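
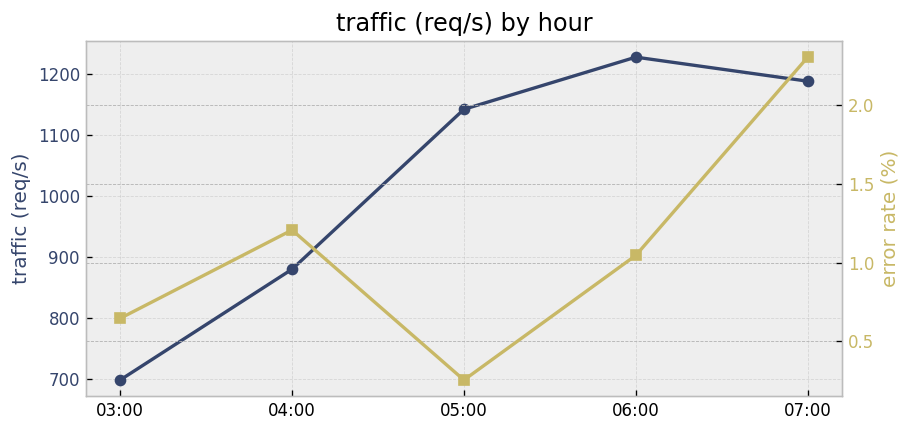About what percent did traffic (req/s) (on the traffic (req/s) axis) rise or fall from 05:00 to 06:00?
05:00 ≈ 1150, 06:00 ≈ 1250; (1250 − 1150) / 1150 ≈ +8.7%.

≈ +8.7%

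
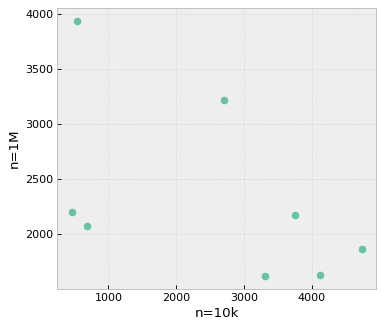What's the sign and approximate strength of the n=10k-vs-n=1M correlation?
negative, moderate

Points are negatively correlated; moderate (|r| ≈ 0.5).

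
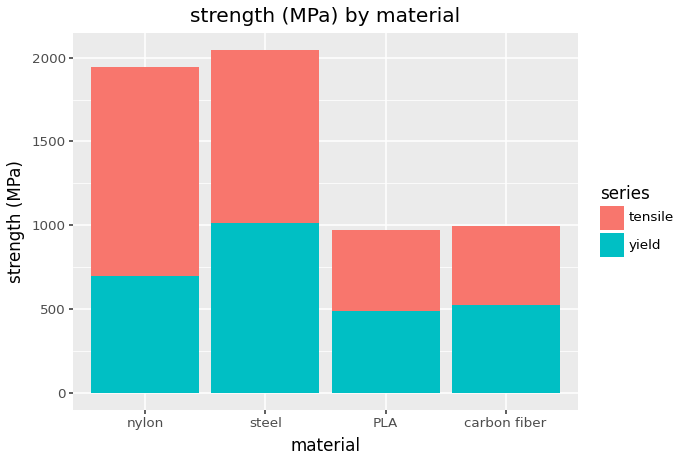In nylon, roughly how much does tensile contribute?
≈ 1400

tensile top ≈ 2000, bottom ≈ 600; segment ≈ 1400.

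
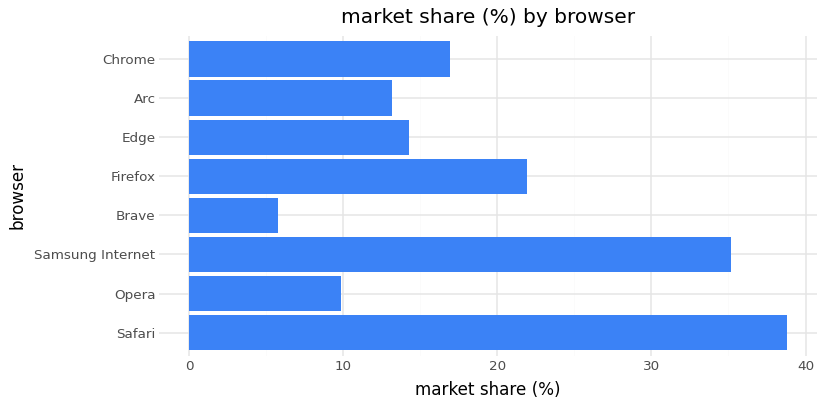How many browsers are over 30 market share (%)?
2

Above 30: Safari, Samsung Internet.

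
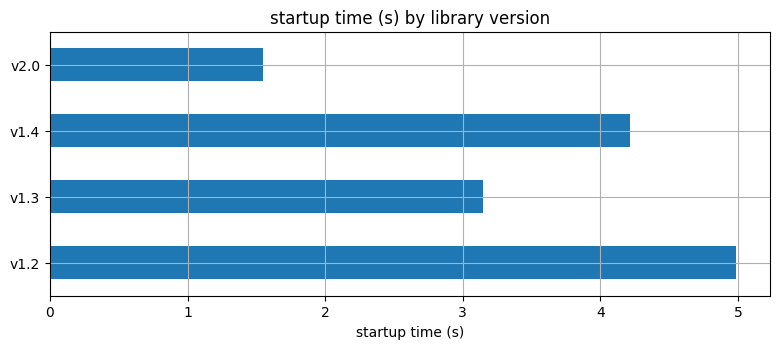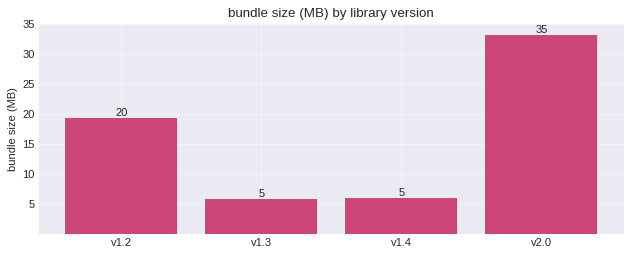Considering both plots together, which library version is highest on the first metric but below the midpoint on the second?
v1.4

Chart 2 median bundle size (MB) ≈ 15; below-median library versions: v1.3, v1.4. Among those, v1.4 has the highest startup time (s) (≈ 4).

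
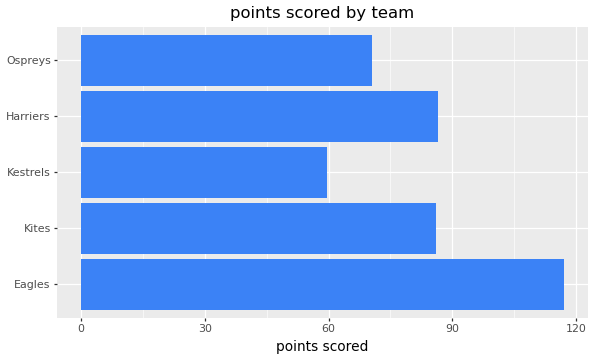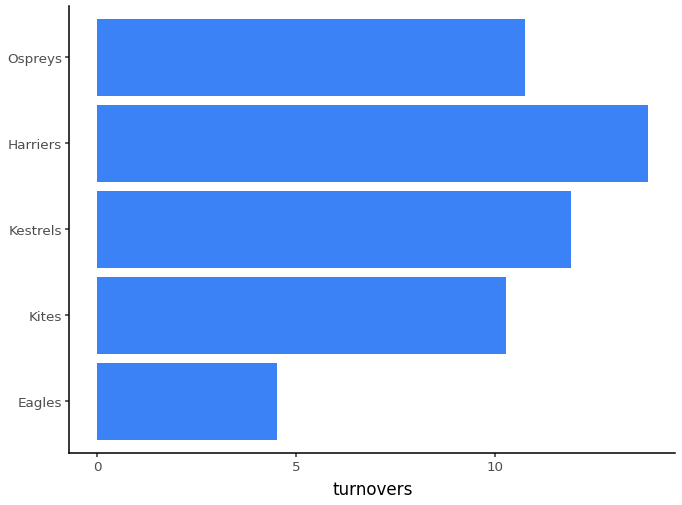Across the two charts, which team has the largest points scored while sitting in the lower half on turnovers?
Eagles

Chart 2 median turnovers ≈ 10; below-median teams: Eagles, Kites. Among those, Eagles has the highest points scored (≈ 120).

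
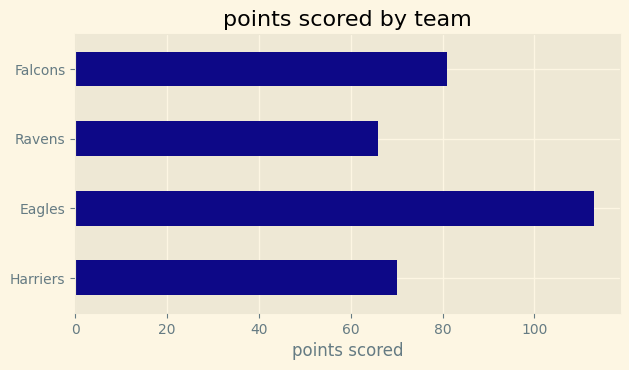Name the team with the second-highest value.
Falcons

Top 3: Eagles ≈ 110, Falcons ≈ 80, Harriers ≈ 70.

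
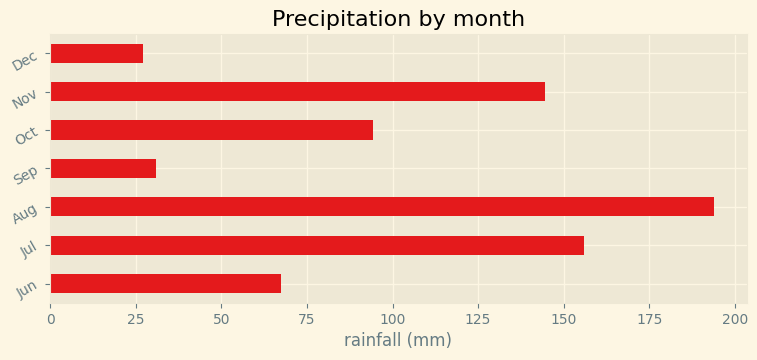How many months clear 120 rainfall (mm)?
Above 120: Jul, Aug, Nov.

3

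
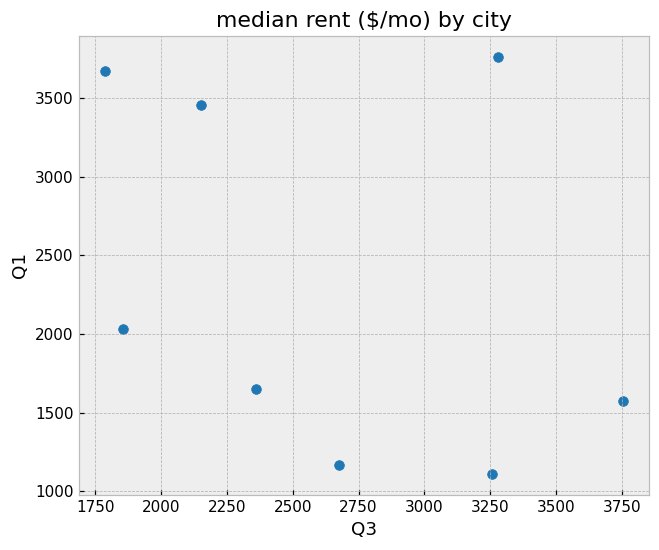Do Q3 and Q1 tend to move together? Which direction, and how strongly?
negative, weak

Points are negatively correlated; weak (|r| ≈ 0.3).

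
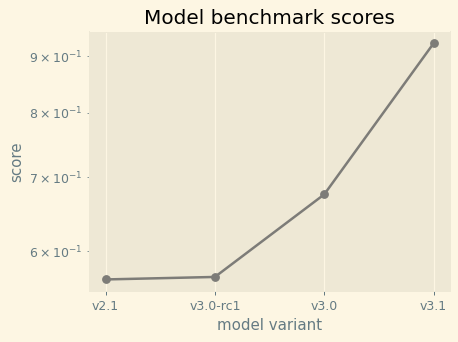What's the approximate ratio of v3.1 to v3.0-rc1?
v3.1 ≈ 0.90, v3.0-rc1 ≈ 0.55; 0.90/0.55 ≈ 1.64.

≈ 1.64×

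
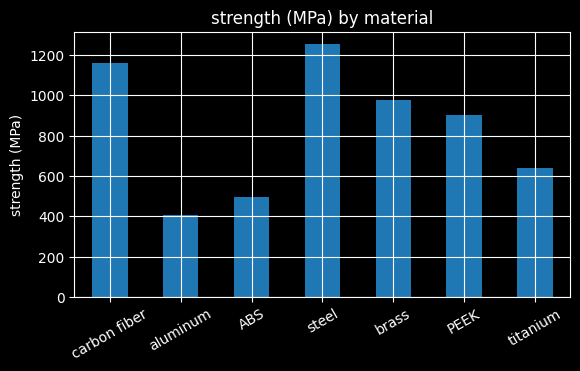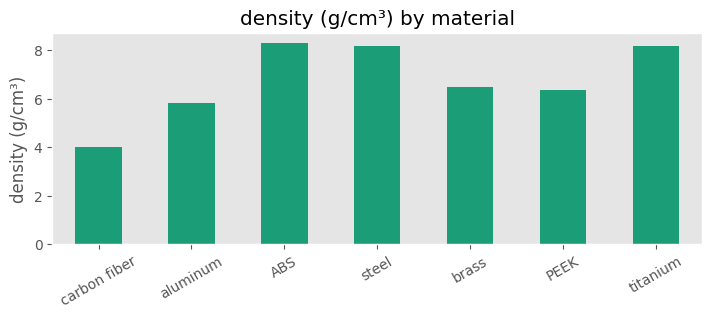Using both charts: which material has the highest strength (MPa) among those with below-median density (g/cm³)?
carbon fiber

Chart 2 median density (g/cm³) ≈ 6; below-median materials: carbon fiber, aluminum, PEEK. Among those, carbon fiber has the highest strength (MPa) (≈ 1200).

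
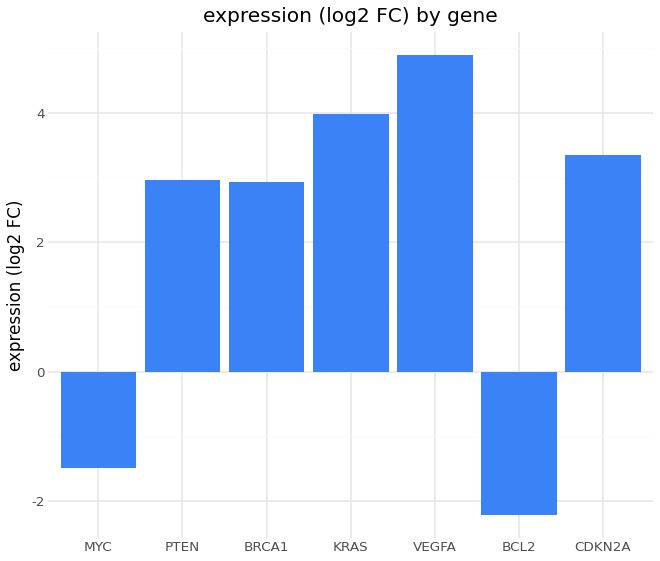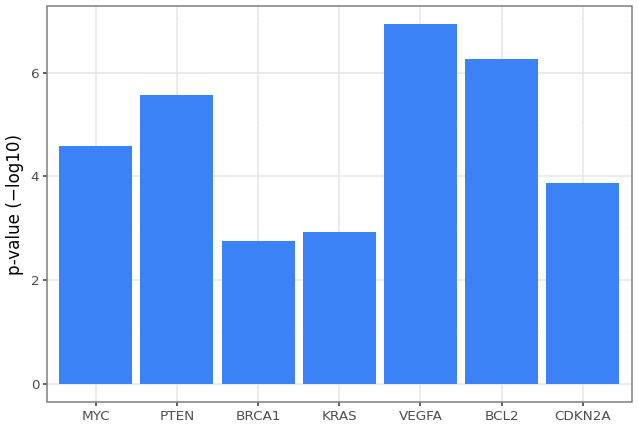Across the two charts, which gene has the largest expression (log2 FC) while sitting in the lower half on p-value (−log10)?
KRAS

Chart 2 median p-value (−log10) ≈ 5; below-median genes: BRCA1, KRAS, CDKN2A. Among those, KRAS has the highest expression (log2 FC) (≈ 4).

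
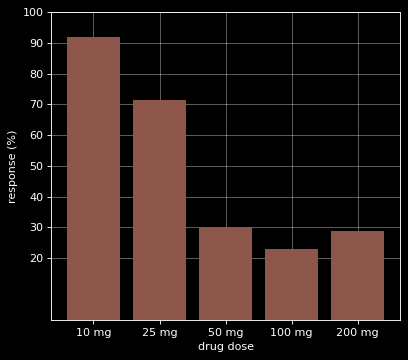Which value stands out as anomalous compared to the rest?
10 mg ≈ 90; the rest sit between ≈ 20 and ≈ 70.

10 mg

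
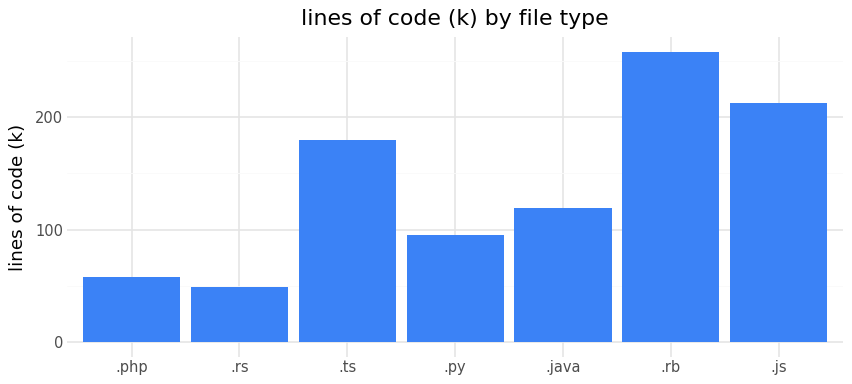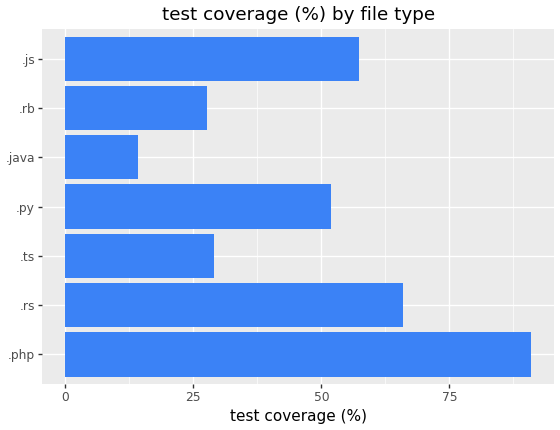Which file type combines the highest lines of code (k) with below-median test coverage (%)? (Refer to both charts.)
Chart 2 median test coverage (%) ≈ 50; below-median file types: .ts, .java, .rb. Among those, .rb has the highest lines of code (k) (≈ 250).

.rb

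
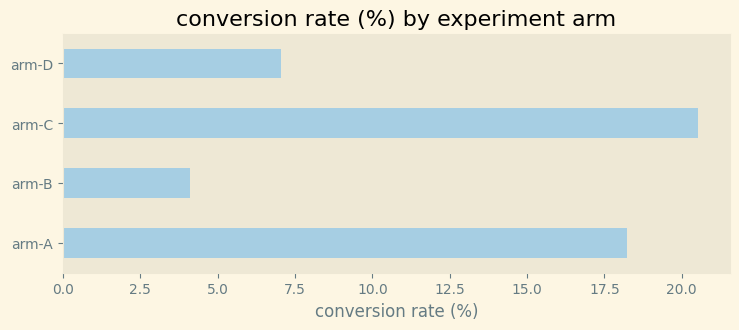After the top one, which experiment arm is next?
arm-A

Top 3: arm-C ≈ 20, arm-A ≈ 18, arm-D ≈ 8.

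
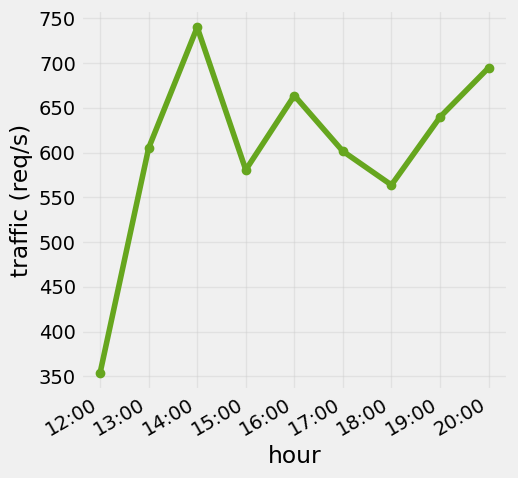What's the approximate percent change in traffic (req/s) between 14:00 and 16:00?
14:00 ≈ 750, 16:00 ≈ 650; (650 − 750) / 750 ≈ -13.3%.

≈ -13.3%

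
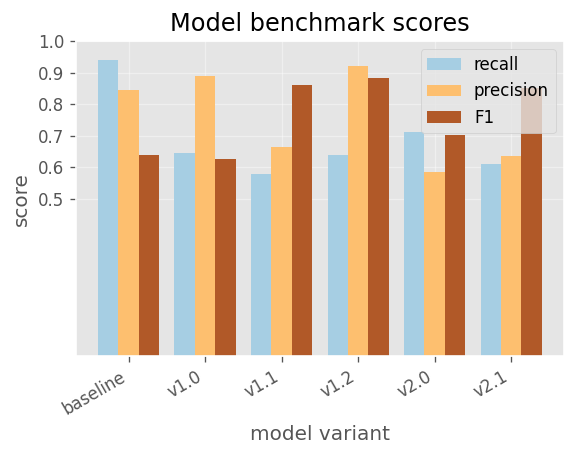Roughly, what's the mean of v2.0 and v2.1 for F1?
(0.7 + 0.9) / 2 ≈ 0.8.

≈ 0.8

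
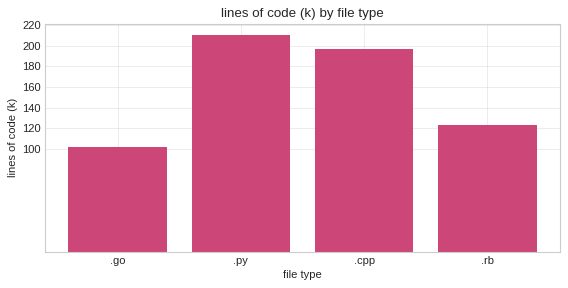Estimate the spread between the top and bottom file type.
≈ 120

Max .py ≈ 220, min .go ≈ 100; range ≈ 120.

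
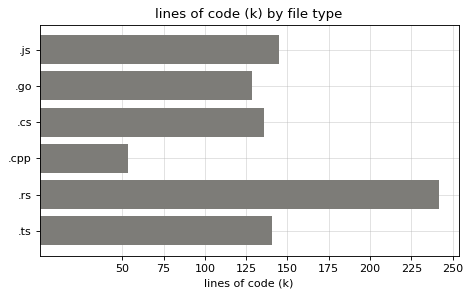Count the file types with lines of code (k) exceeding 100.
5

Above 100: .js, .go, .cs, .rs, .ts.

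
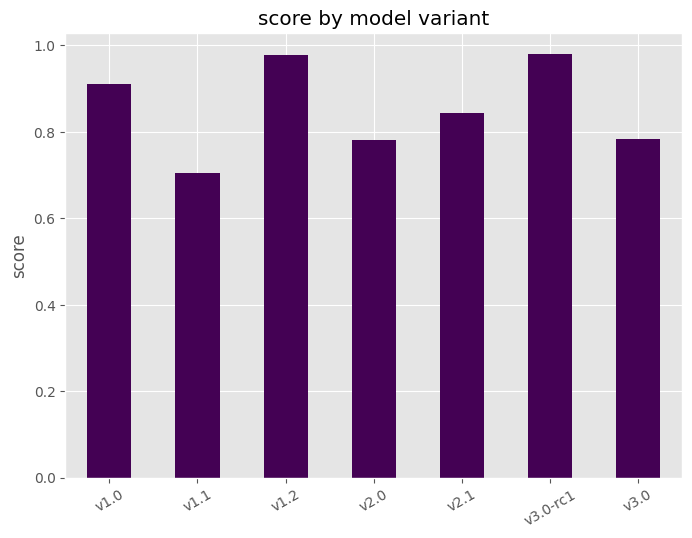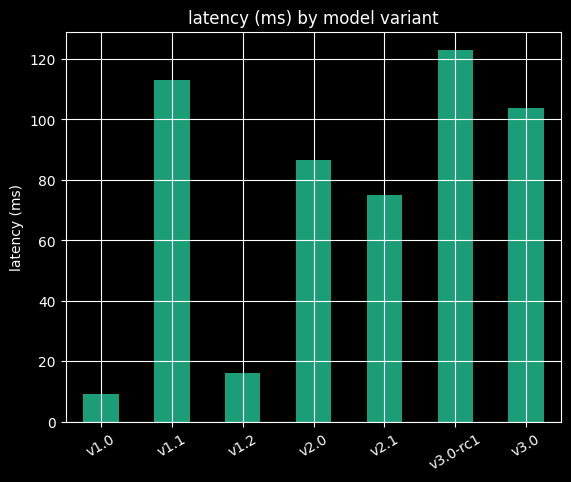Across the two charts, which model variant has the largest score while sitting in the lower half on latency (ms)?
Chart 2 median latency (ms) ≈ 80; below-median model variants: v1.0, v1.2, v2.1. Among those, v1.2 has the highest score (≈ 1).

v1.2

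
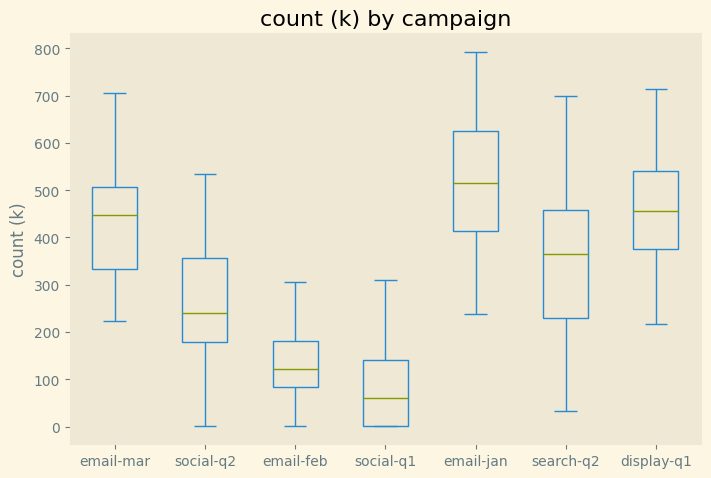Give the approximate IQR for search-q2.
Q3 ≈ 450, Q1 ≈ 250; IQR ≈ 200.

≈ 200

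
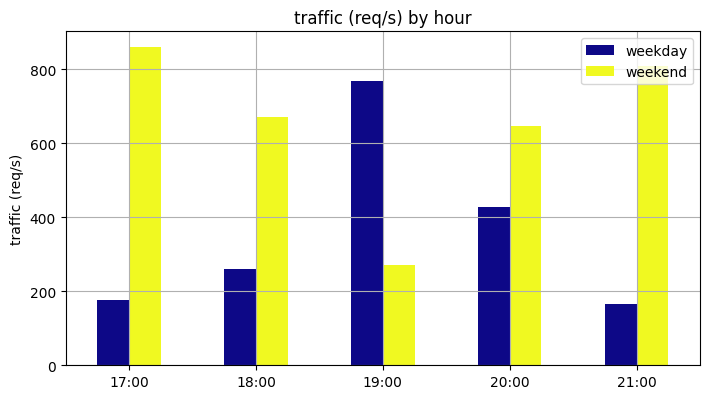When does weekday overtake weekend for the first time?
19:00

18:00: weekday ≈ 300 vs weekend ≈ 700 (not yet); 19:00: weekday ≈ 800 vs weekend ≈ 300 (first crossover).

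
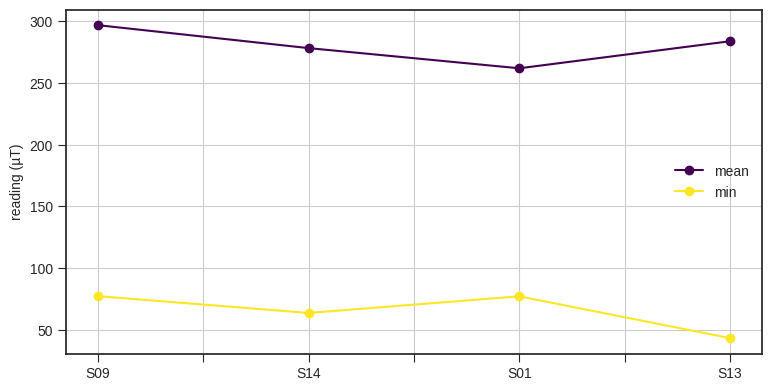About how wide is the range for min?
≈ 25

Max S09 ≈ 75, min S13 ≈ 50; range ≈ 25.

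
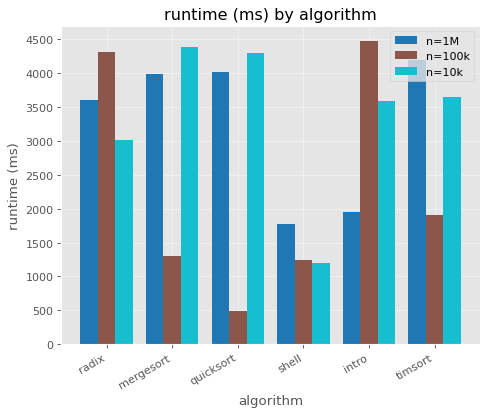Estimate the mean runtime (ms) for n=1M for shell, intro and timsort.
(2000 + 2000 + 4000) / 3 ≈ 2667.

≈ 2667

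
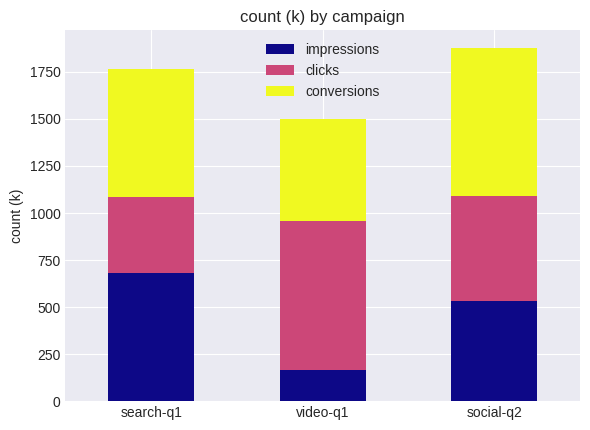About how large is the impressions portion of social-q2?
impressions top ≈ 600, bottom ≈ 0; segment ≈ 600.

≈ 600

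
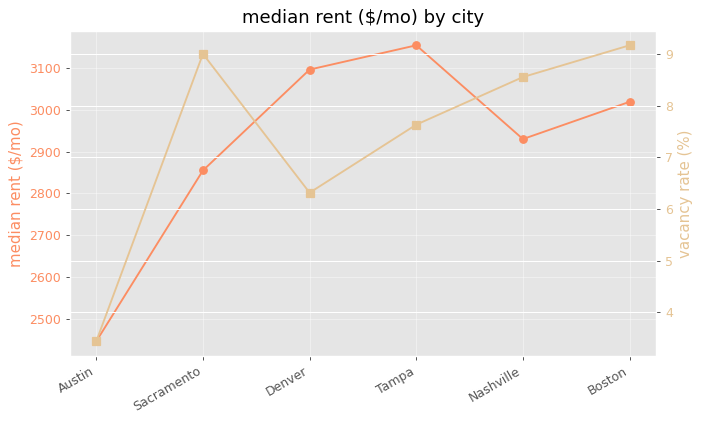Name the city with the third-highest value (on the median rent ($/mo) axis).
Boston

Top 4 (on the median rent ($/mo) axis): Tampa ≈ 3200, Denver ≈ 3100, Boston ≈ 3000, Nashville ≈ 2900.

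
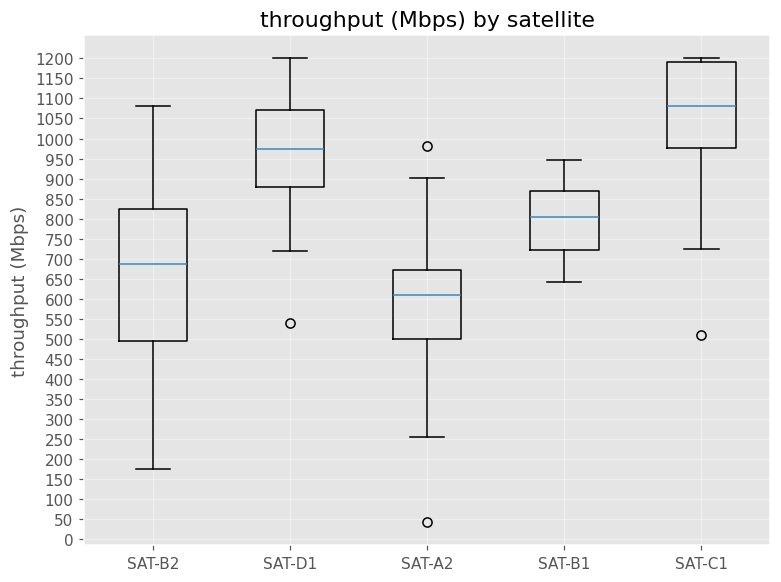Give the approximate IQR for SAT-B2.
≈ 300

Q3 ≈ 800, Q1 ≈ 500; IQR ≈ 300.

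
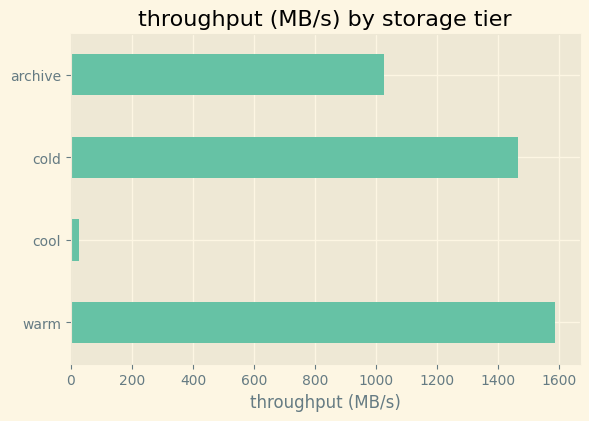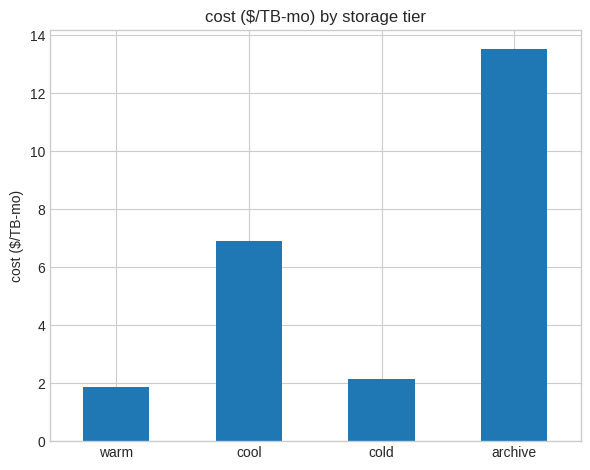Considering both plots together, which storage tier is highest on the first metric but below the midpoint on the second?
Chart 2 median cost ($/TB-mo) ≈ 4; below-median storage tiers: warm, cold. Among those, warm has the highest throughput (MB/s) (≈ 1600).

warm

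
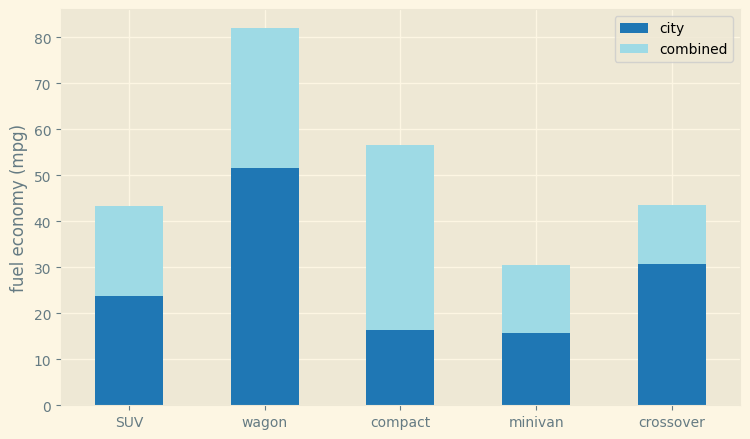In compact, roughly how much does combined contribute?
combined top ≈ 60, bottom ≈ 20; segment ≈ 40.

≈ 40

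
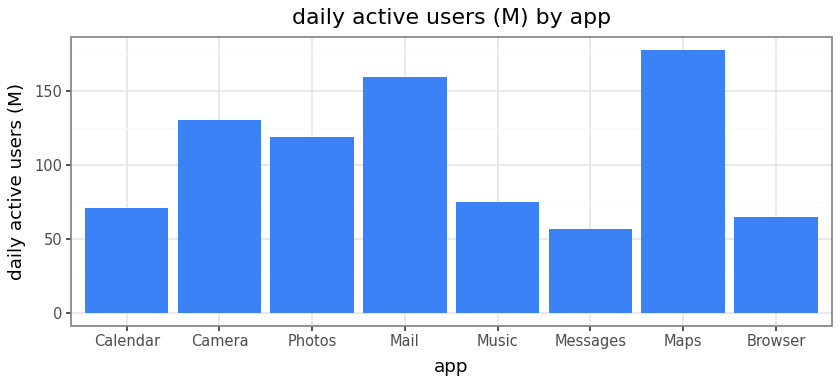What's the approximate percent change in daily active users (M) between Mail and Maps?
≈ +12.5%

Mail ≈ 160, Maps ≈ 180; (180 − 160) / 160 ≈ +12.5%.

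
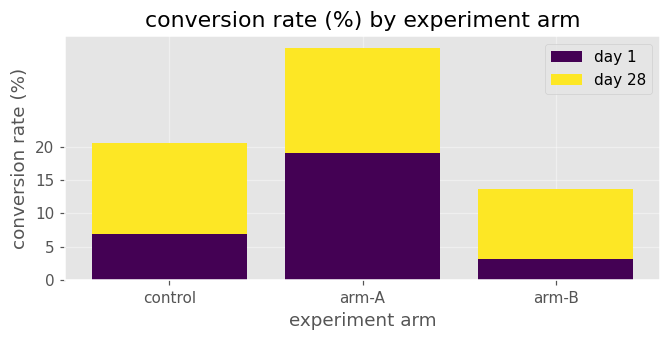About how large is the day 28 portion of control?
day 28 top ≈ 20, bottom ≈ 5; segment ≈ 15.

≈ 15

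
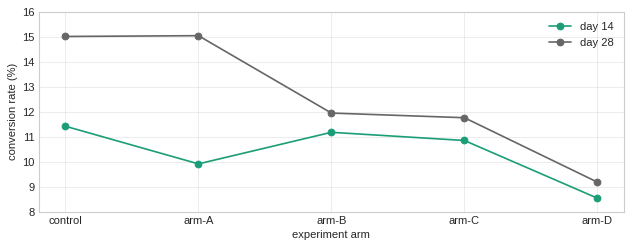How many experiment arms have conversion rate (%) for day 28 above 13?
Above 13: control, arm-A.

2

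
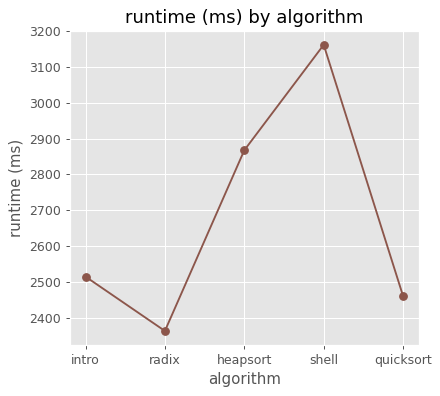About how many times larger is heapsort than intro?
≈ 1.16×

heapsort ≈ 2900, intro ≈ 2500; 2900/2500 ≈ 1.16.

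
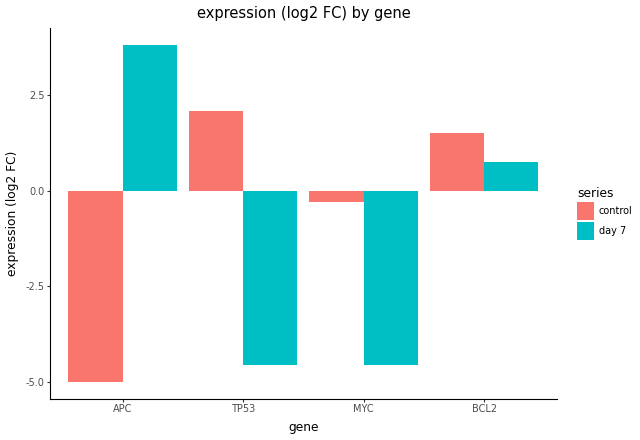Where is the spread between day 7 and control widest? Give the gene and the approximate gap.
APC: day 7 ≈ 4, control ≈ -5 → gap ≈ 9. Next-largest (TP53) is only ≈ 7.

APC, ≈ 9 log2 FC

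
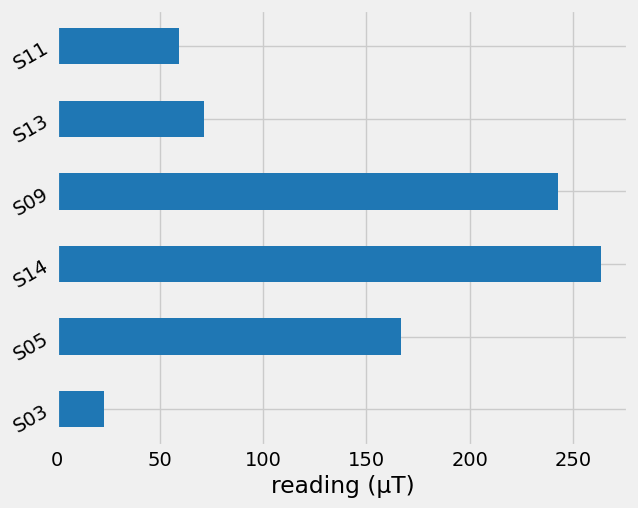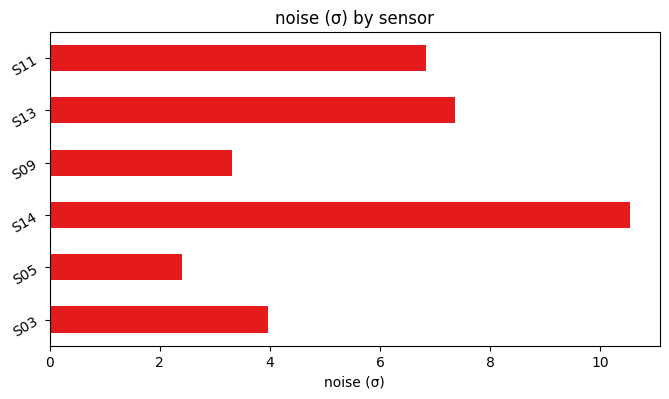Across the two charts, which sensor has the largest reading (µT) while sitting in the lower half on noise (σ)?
S09

Chart 2 median noise (σ) ≈ 5; below-median sensors: S03, S05, S09. Among those, S09 has the highest reading (µT) (≈ 250).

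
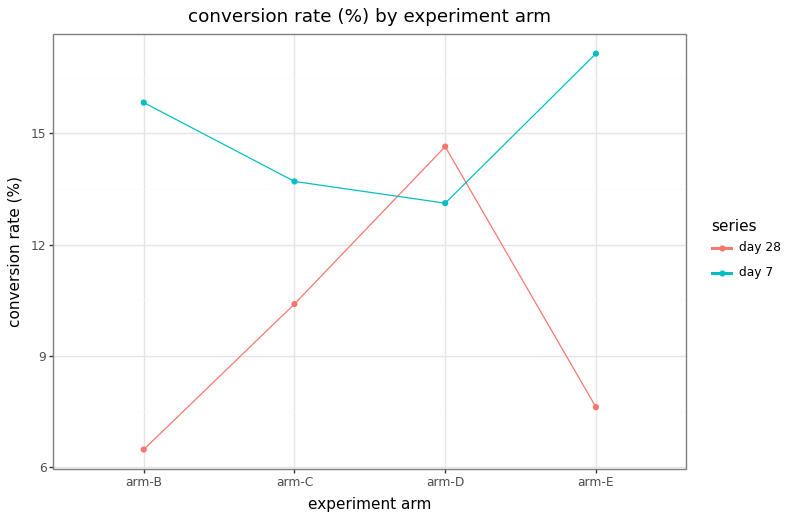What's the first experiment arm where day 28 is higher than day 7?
arm-C: day 28 ≈ 10 vs day 7 ≈ 14 (not yet); arm-D: day 28 ≈ 15 vs day 7 ≈ 13 (first crossover).

arm-D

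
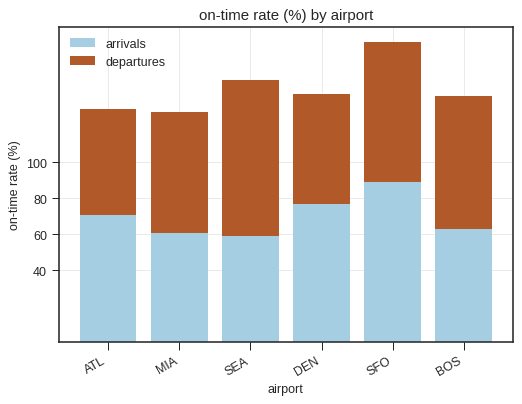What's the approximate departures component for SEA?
departures top ≈ 140, bottom ≈ 60; segment ≈ 80.

≈ 80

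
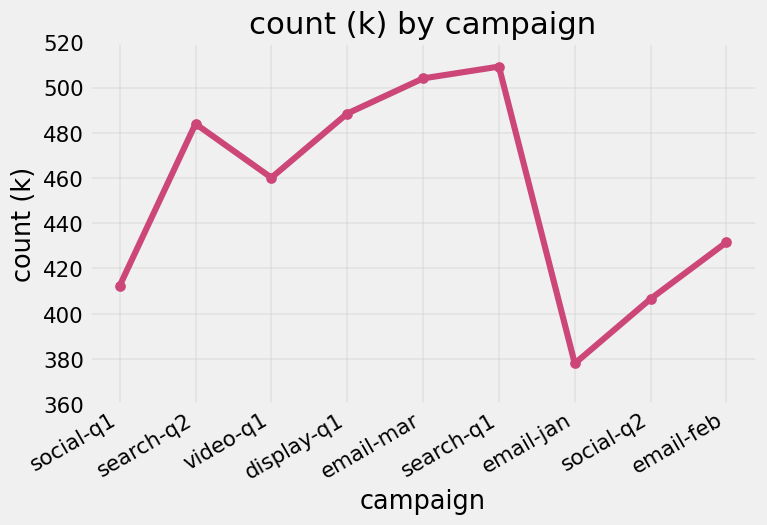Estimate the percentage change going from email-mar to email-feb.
email-mar ≈ 500, email-feb ≈ 440; (440 − 500) / 500 ≈ -12%.

≈ -12%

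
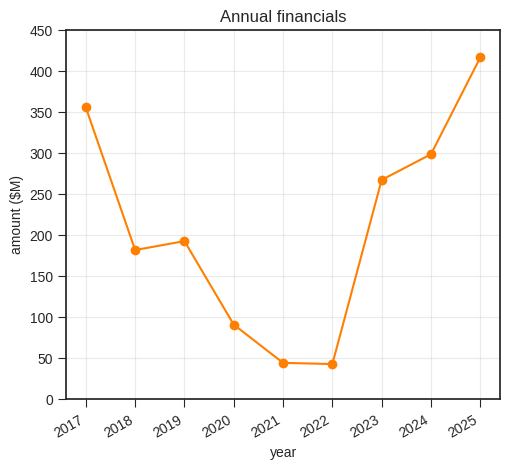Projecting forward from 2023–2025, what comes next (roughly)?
≈ 475

Last three: 250, 300, 400 → slope ≈ 75/step → next ≈ 475.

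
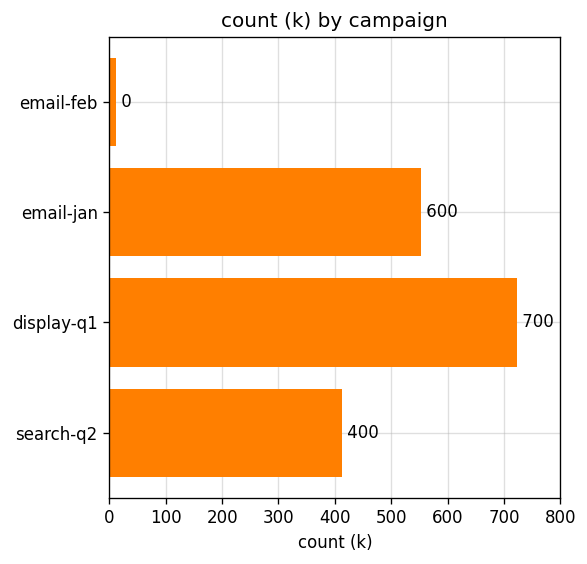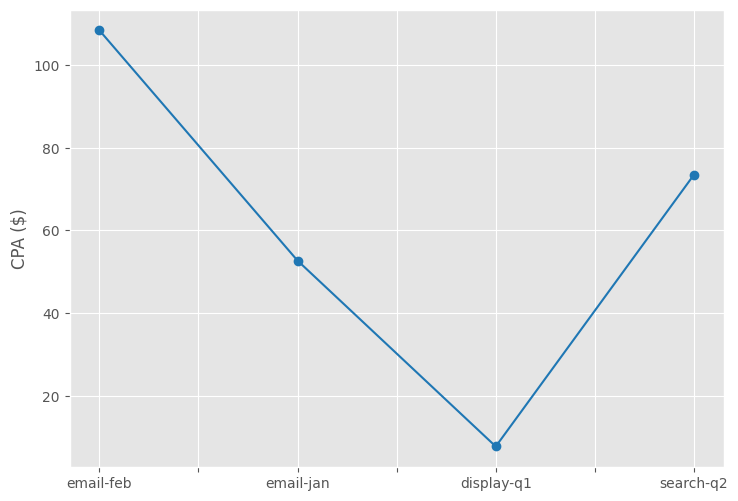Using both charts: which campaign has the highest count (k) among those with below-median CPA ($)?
display-q1

Chart 2 median CPA ($) ≈ 60; below-median campaigns: email-jan, display-q1. Among those, display-q1 has the highest count (k) (≈ 700).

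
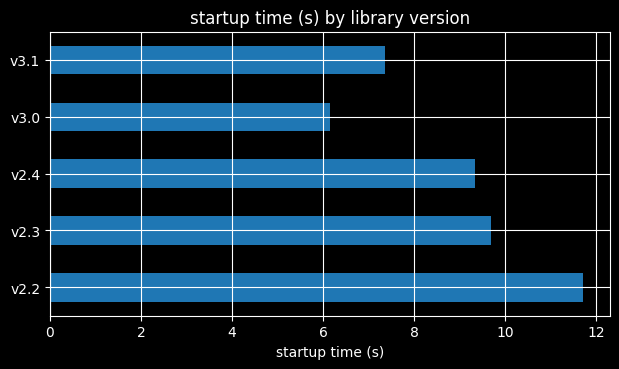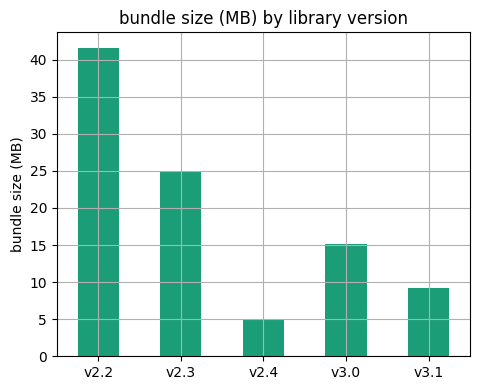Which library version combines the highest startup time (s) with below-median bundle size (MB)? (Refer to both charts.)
v2.4

Chart 2 median bundle size (MB) ≈ 15; below-median library versions: v2.4, v3.1. Among those, v2.4 has the highest startup time (s) (≈ 10).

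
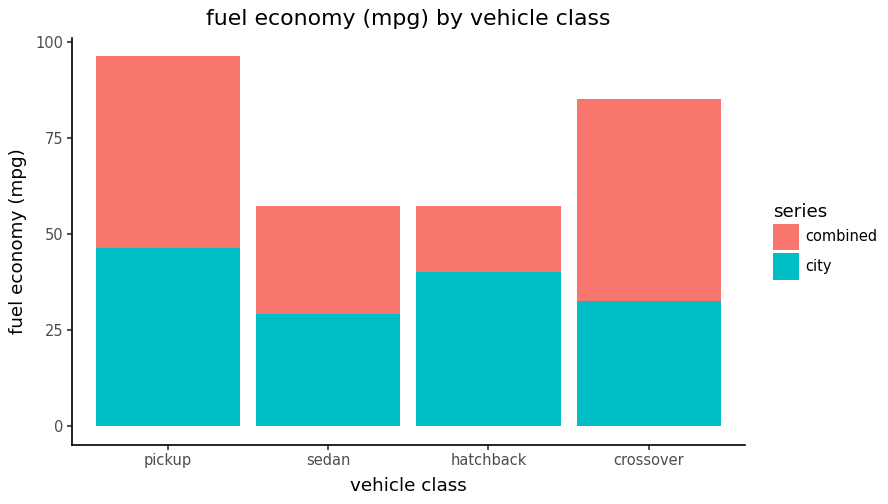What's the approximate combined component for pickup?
≈ 50

combined top ≈ 100, bottom ≈ 50; segment ≈ 50.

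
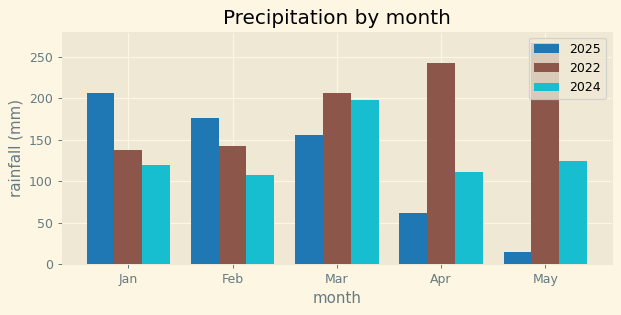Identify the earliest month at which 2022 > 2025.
Feb: 2022 ≈ 150 vs 2025 ≈ 175 (not yet); Mar: 2022 ≈ 200 vs 2025 ≈ 150 (first crossover).

Mar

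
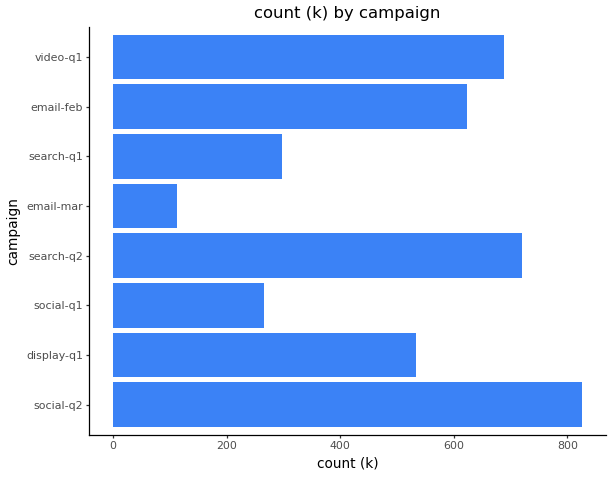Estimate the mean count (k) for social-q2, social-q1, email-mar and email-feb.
≈ 450

(800 + 300 + 100 + 600) / 4 ≈ 450.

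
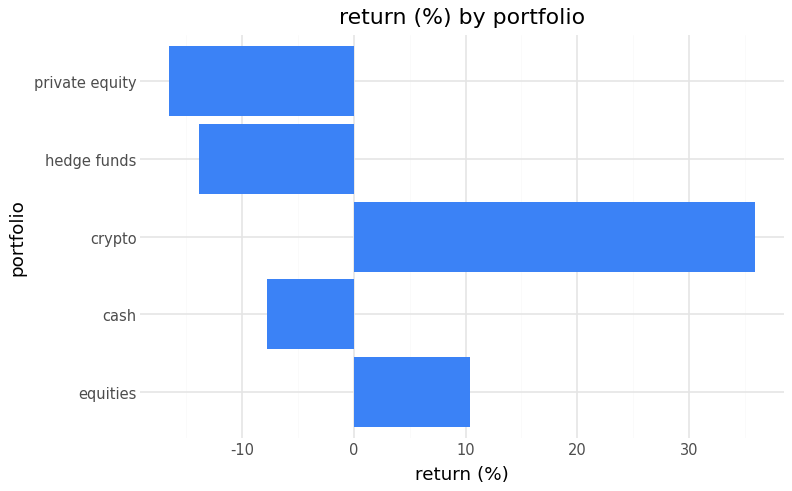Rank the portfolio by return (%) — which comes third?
Top 4: crypto ≈ 35, equities ≈ 10, cash ≈ -10, hedge funds ≈ -15.

cash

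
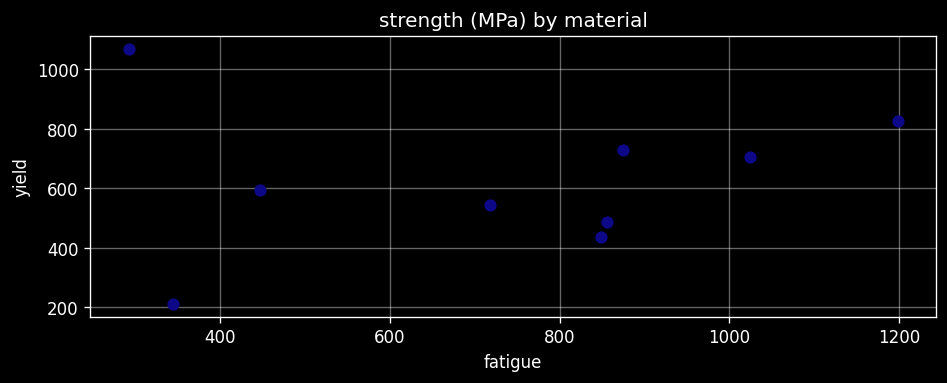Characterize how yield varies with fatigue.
no clear correlation

Points are roughly uncorrelated; weak (|r| ≈ 0.1).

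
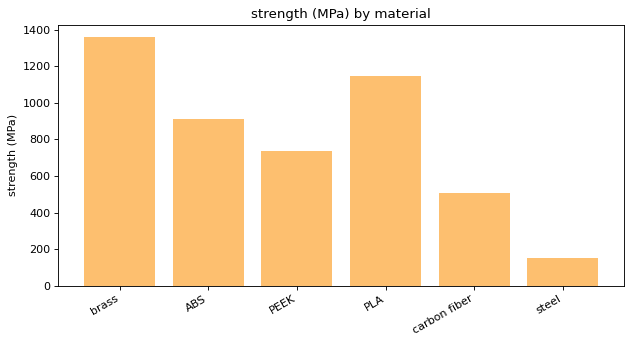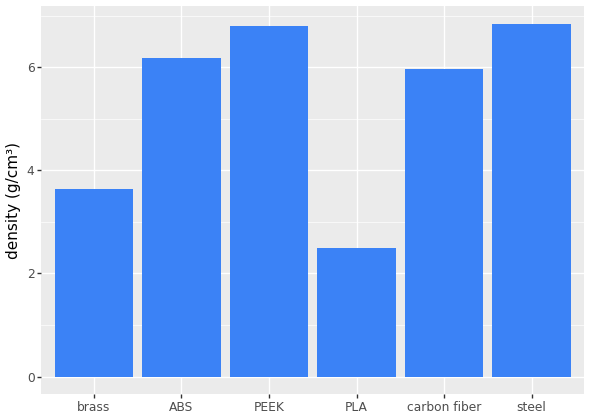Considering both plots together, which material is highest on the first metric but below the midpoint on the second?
Chart 2 median density (g/cm³) ≈ 6; below-median materials: brass, PLA, carbon fiber. Among those, brass has the highest strength (MPa) (≈ 1400).

brass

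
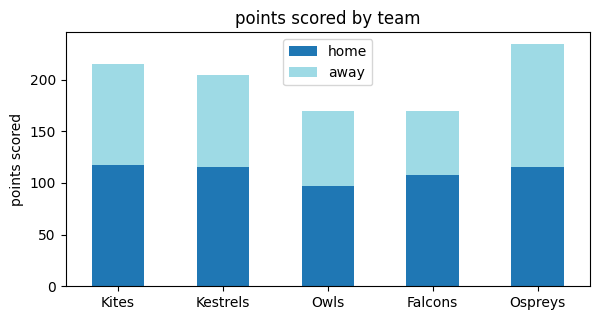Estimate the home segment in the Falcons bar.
home top ≈ 100, bottom ≈ 0; segment ≈ 100.

≈ 100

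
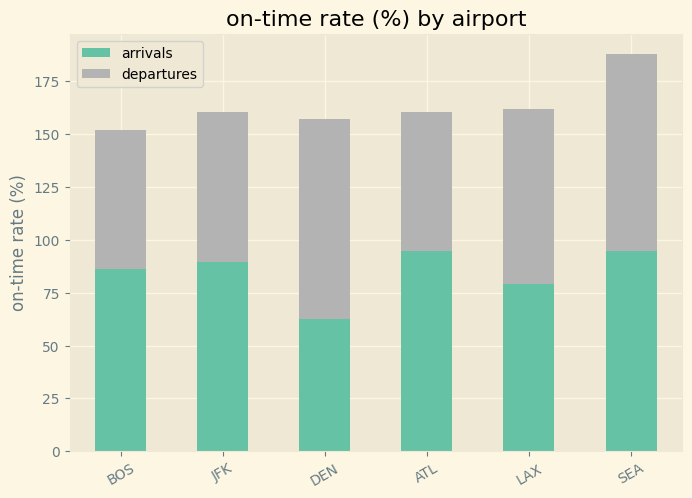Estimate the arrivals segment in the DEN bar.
≈ 60

arrivals top ≈ 60, bottom ≈ 0; segment ≈ 60.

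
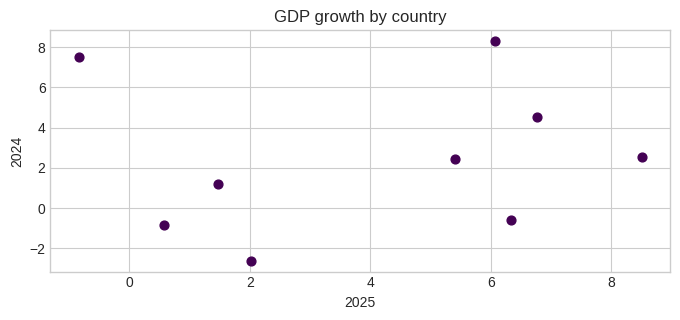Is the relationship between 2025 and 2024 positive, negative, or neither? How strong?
no clear correlation

Points are roughly uncorrelated; weak (|r| ≈ 0.1).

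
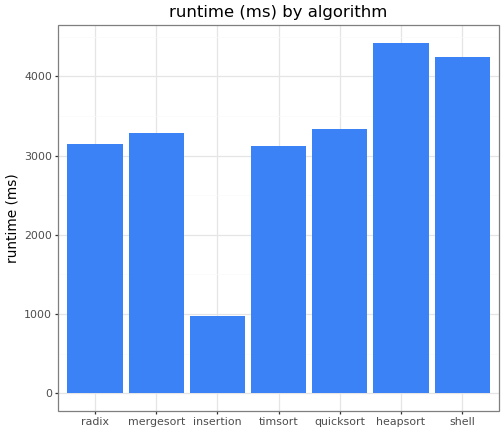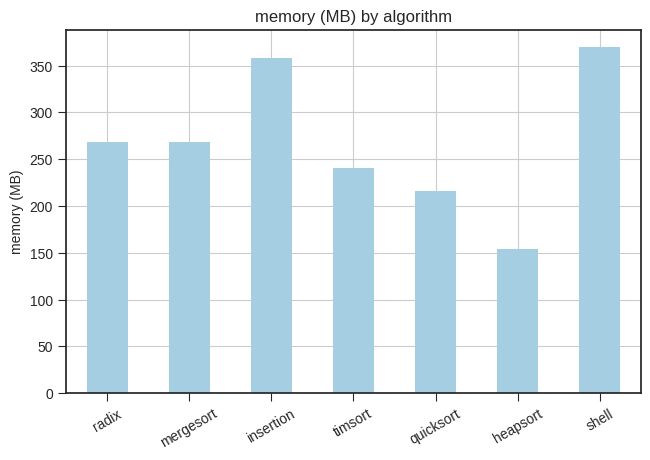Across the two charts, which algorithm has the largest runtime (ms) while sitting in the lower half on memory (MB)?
Chart 2 median memory (MB) ≈ 250; below-median algorithms: timsort, quicksort, heapsort. Among those, heapsort has the highest runtime (ms) (≈ 4500).

heapsort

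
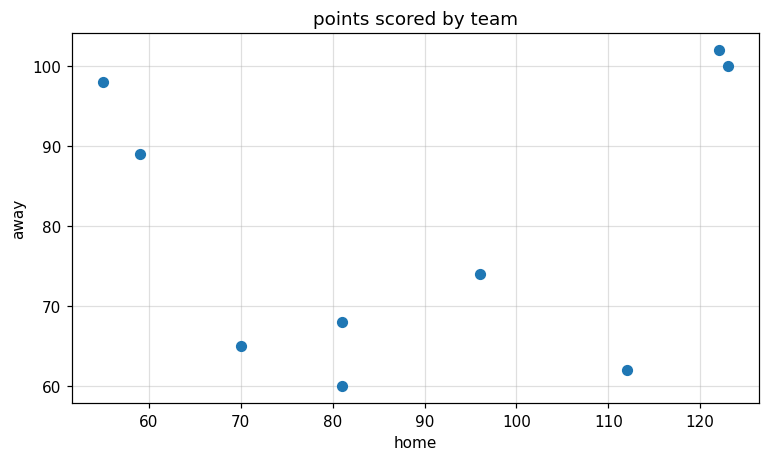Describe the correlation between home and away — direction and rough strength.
no clear correlation

Points are roughly uncorrelated; weak (|r| ≈ 0.2).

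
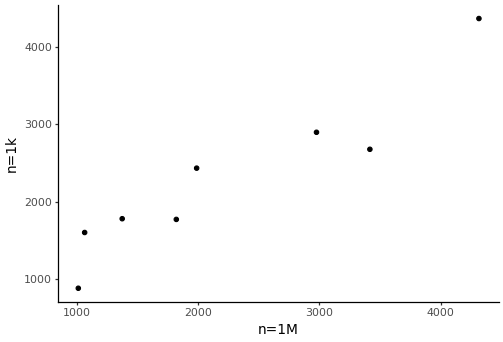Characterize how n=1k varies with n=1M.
Points are positively correlated; strong (|r| ≈ 0.9).

positive, strong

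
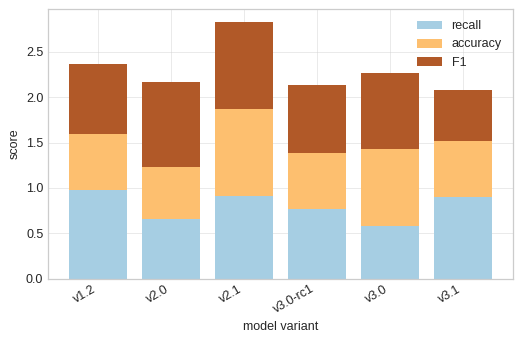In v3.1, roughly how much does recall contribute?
recall top ≈ 1.0, bottom ≈ 0.0; segment ≈ 1.0.

≈ 1.0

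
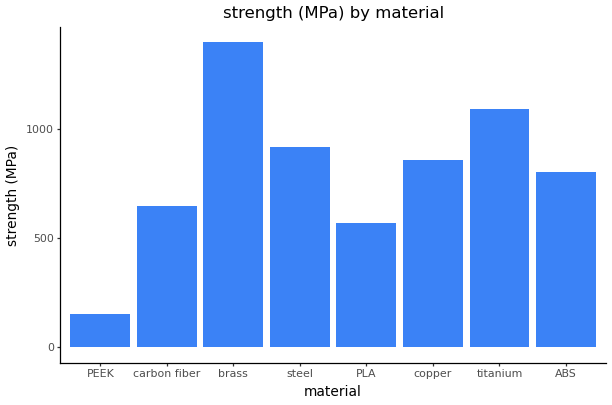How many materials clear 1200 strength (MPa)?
1

Above 1200: brass.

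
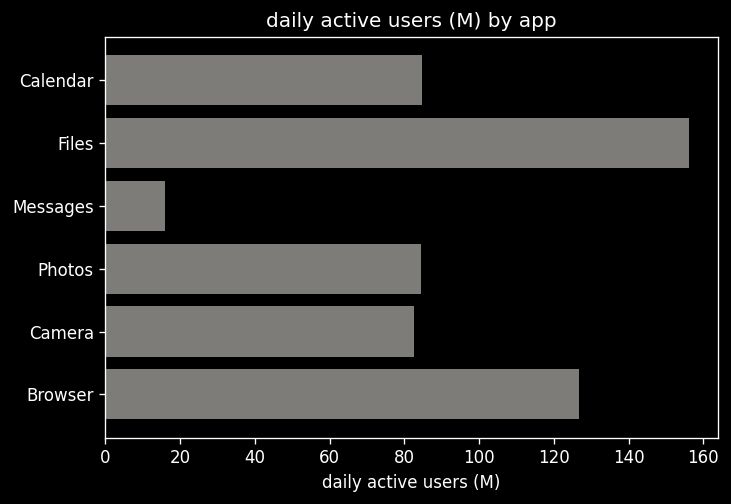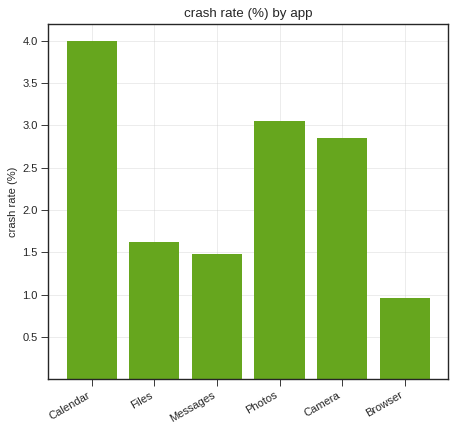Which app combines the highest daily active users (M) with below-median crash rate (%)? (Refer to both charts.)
Files

Chart 2 median crash rate (%) ≈ 2; below-median apps: Files, Messages, Browser. Among those, Files has the highest daily active users (M) (≈ 160).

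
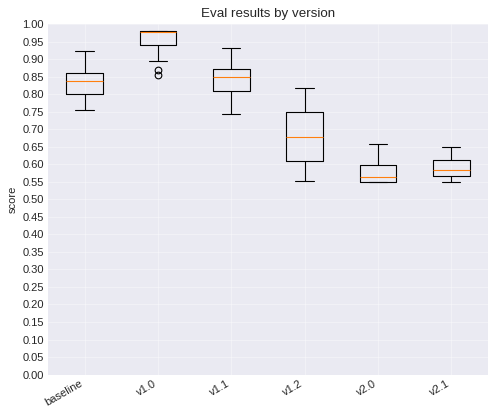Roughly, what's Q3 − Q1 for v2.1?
≈ 0.05

Q3 ≈ 0.60, Q1 ≈ 0.55; IQR ≈ 0.05.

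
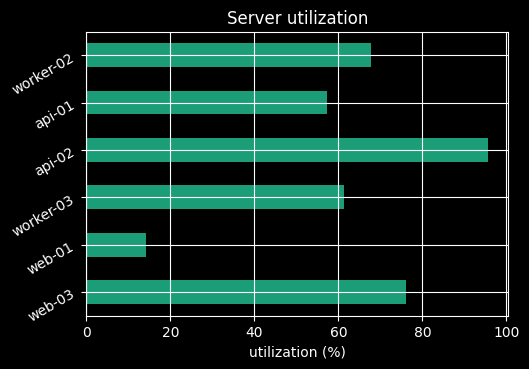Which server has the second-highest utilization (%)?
web-03

Top 3: api-02 ≈ 100, web-03 ≈ 80, worker-02 ≈ 70.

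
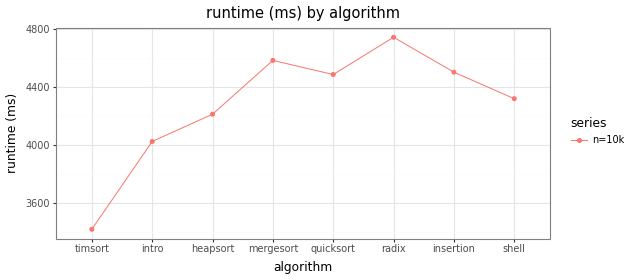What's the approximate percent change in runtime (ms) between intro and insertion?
intro ≈ 4000, insertion ≈ 4600; (4600 − 4000) / 4000 ≈ +15%.

≈ +15%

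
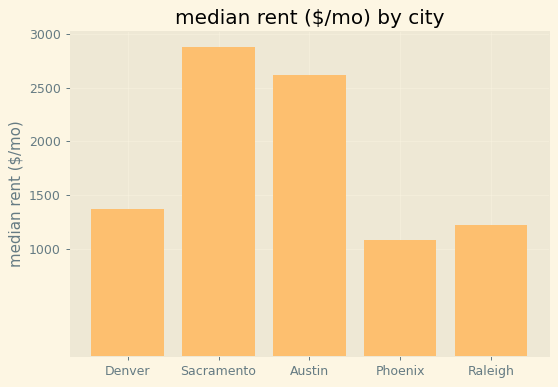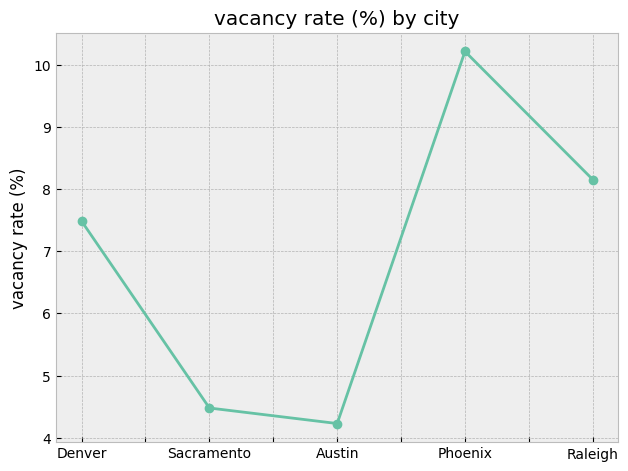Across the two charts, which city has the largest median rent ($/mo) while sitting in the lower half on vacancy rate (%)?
Chart 2 median vacancy rate (%) ≈ 7; below-median cities: Sacramento, Austin. Among those, Sacramento has the highest median rent ($/mo) (≈ 3000).

Sacramento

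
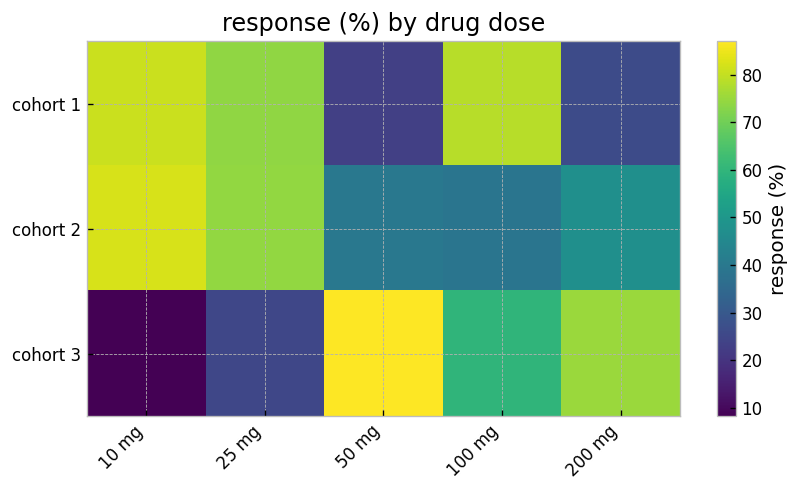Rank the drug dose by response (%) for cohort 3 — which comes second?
Top 3 for cohort 3: 50 mg ≈ 90, 200 mg ≈ 80, 100 mg ≈ 60.

200 mg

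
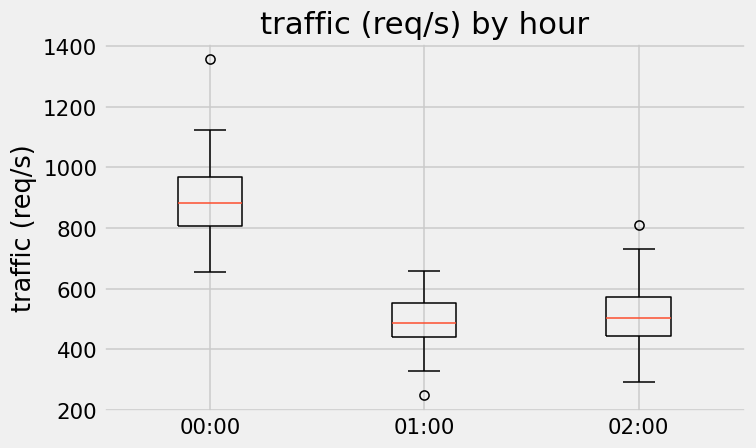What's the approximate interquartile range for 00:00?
≈ 150

Q3 ≈ 950, Q1 ≈ 800; IQR ≈ 150.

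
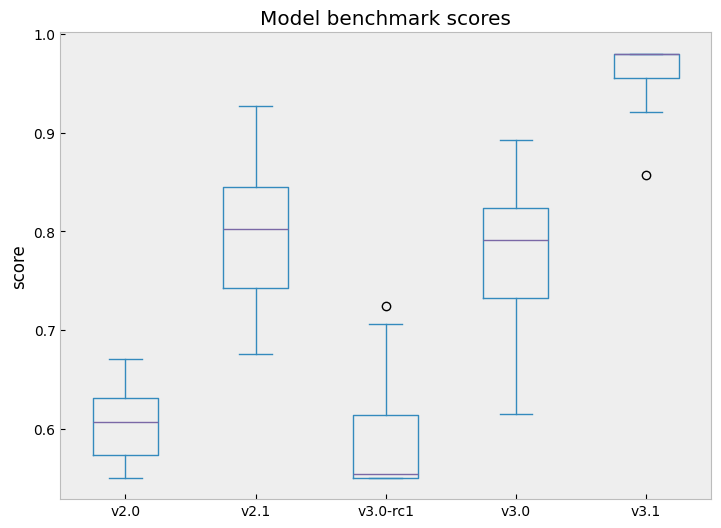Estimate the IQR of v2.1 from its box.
Q3 ≈ 0.85, Q1 ≈ 0.75; IQR ≈ 0.10.

≈ 0.10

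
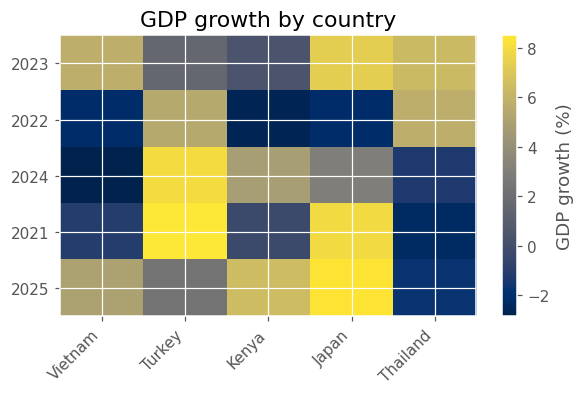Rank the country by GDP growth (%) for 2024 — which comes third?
Top 4 for 2024: Turkey ≈ 8, Kenya ≈ 5, Japan ≈ 3, Thailand ≈ -1.

Japan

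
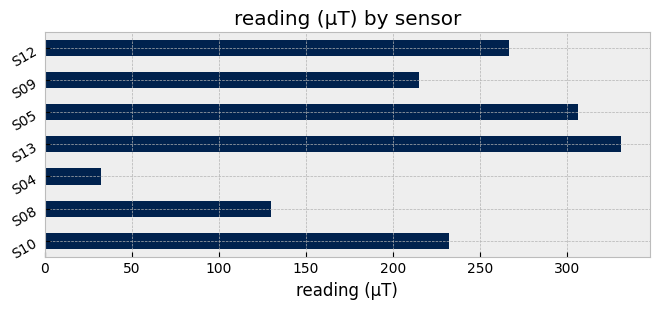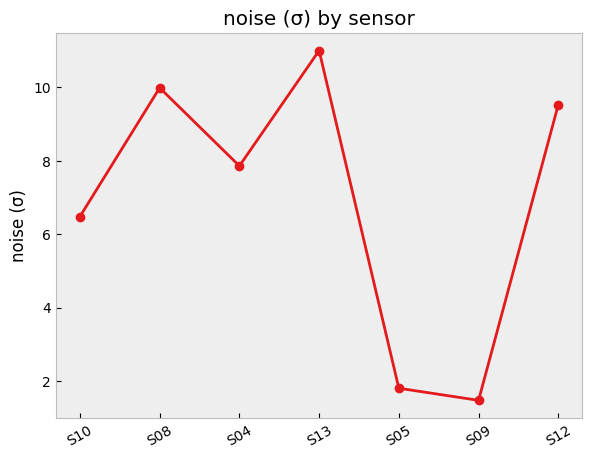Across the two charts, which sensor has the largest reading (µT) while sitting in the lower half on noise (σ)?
S05

Chart 2 median noise (σ) ≈ 8; below-median sensors: S10, S05, S09. Among those, S05 has the highest reading (µT) (≈ 300).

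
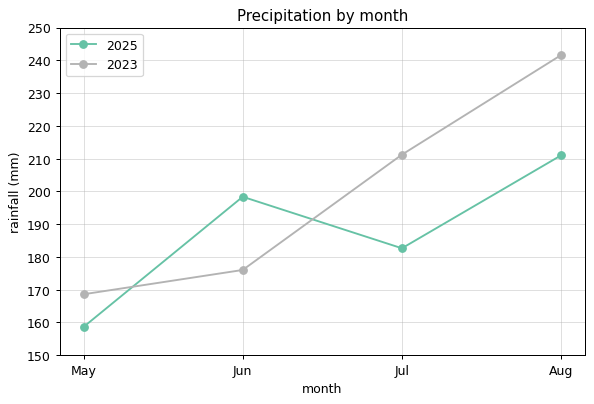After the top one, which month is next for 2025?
Top 3 for 2025: Aug ≈ 210, Jun ≈ 200, Jul ≈ 180.

Jun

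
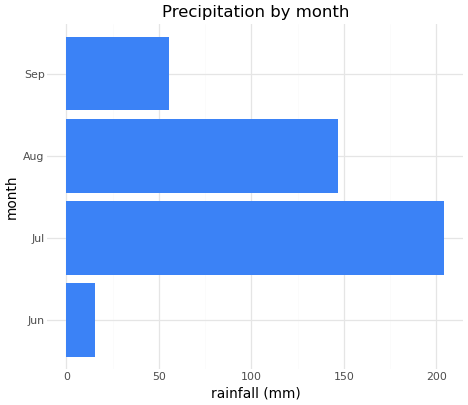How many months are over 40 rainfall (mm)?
Above 40: Jul, Aug, Sep.

3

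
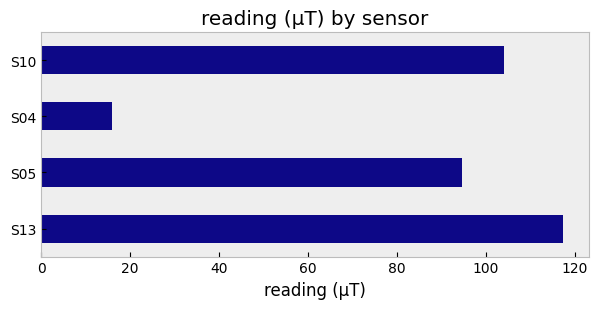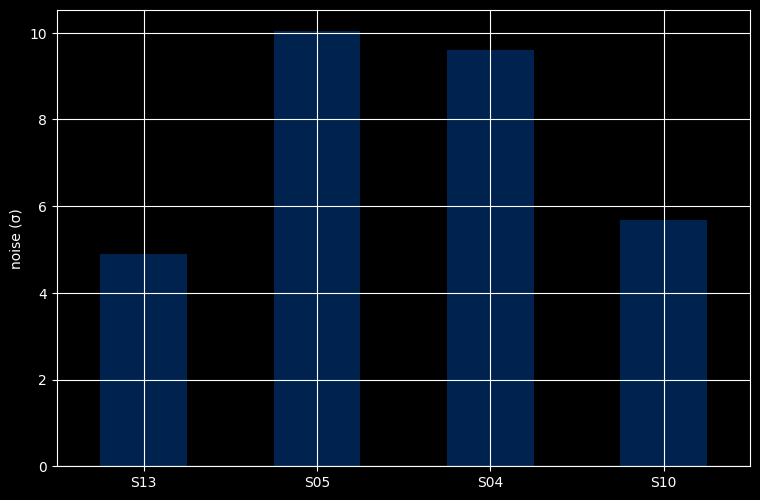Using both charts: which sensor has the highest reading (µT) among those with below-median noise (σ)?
S13

Chart 2 median noise (σ) ≈ 8; below-median sensors: S13, S10. Among those, S13 has the highest reading (µT) (≈ 120).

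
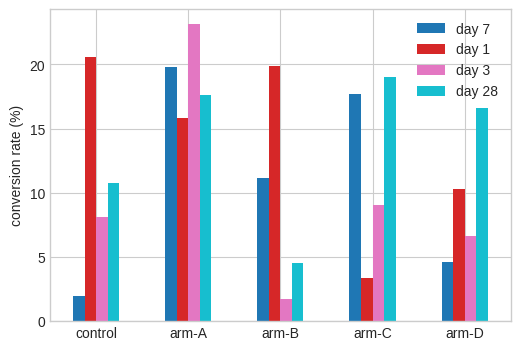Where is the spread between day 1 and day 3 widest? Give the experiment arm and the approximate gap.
arm-B: day 1 ≈ 20, day 3 ≈ 2 → gap ≈ 18. Next-largest (control) is only ≈ 12.

arm-B, ≈ 18 %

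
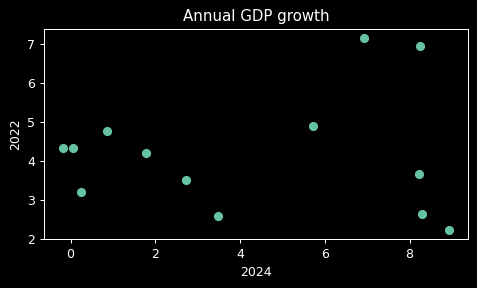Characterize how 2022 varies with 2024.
Points are roughly uncorrelated; weak (|r| ≈ 0.1).

no clear correlation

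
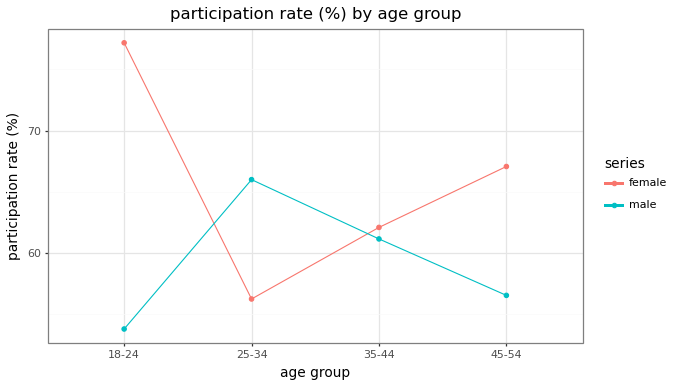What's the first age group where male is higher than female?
18-24: male ≈ 54 vs female ≈ 78 (not yet); 25-34: male ≈ 66 vs female ≈ 56 (first crossover).

25-34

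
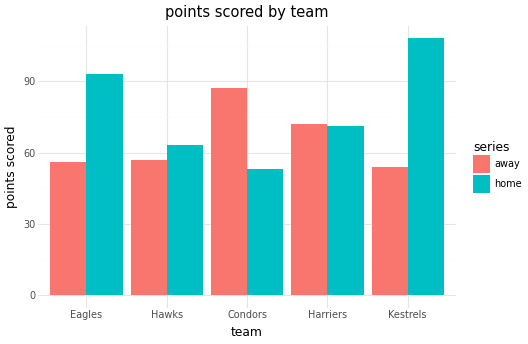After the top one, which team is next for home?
Top 3 for home: Kestrels ≈ 110, Eagles ≈ 90, Harriers ≈ 70.

Eagles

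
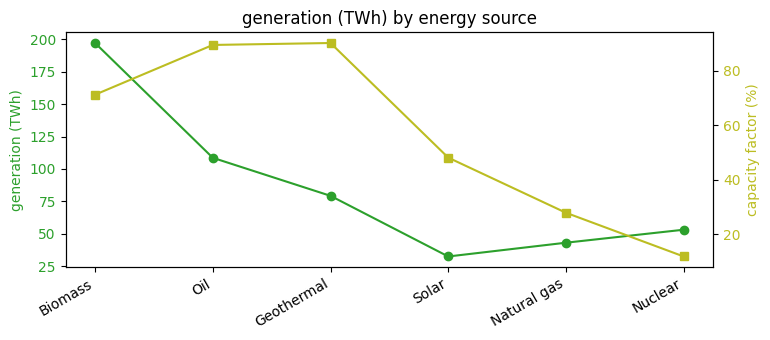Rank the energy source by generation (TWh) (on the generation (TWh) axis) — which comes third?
Top 4 (on the generation (TWh) axis): Biomass ≈ 200, Oil ≈ 100, Geothermal ≈ 80, Nuclear ≈ 60.

Geothermal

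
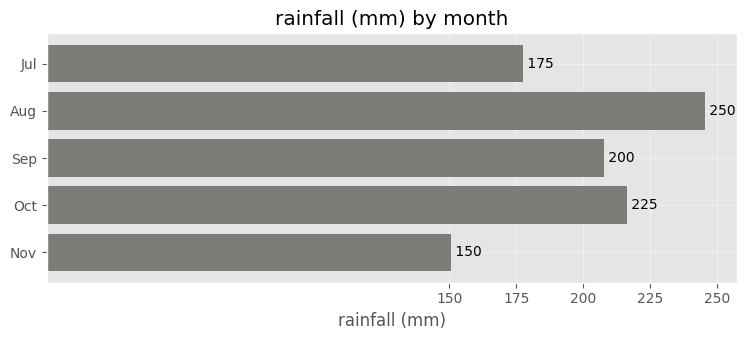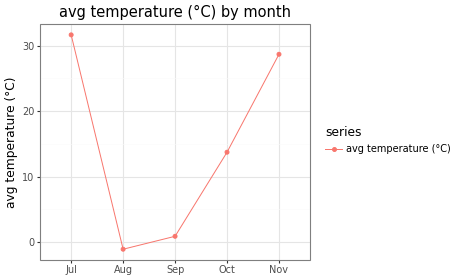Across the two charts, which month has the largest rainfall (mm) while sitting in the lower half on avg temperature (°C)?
Chart 2 median avg temperature (°C) ≈ 15; below-median months: Aug, Sep. Among those, Aug has the highest rainfall (mm) (≈ 250).

Aug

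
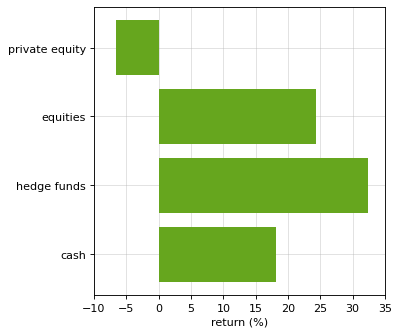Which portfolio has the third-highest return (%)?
Top 4: hedge funds ≈ 30, equities ≈ 25, cash ≈ 20, private equity ≈ -5.

cash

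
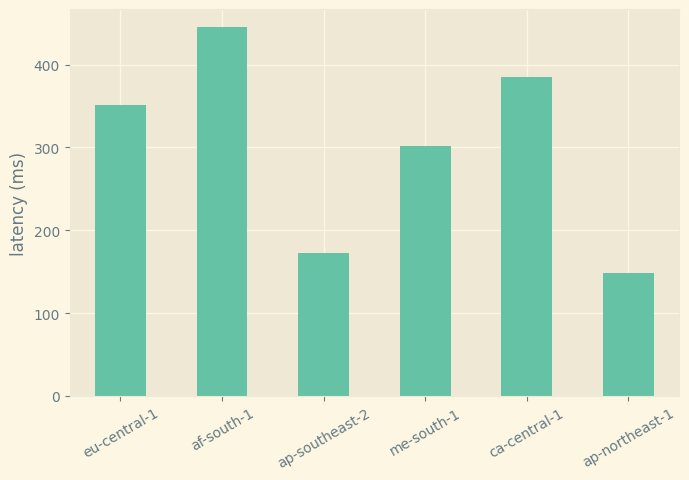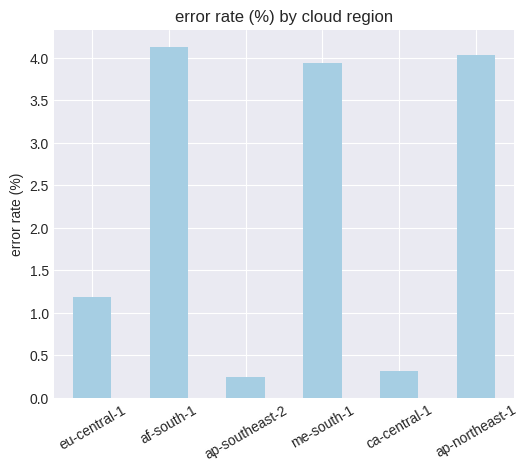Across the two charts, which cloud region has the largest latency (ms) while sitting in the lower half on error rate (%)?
ca-central-1

Chart 2 median error rate (%) ≈ 2.5; below-median cloud regions: eu-central-1, ap-southeast-2, ca-central-1. Among those, ca-central-1 has the highest latency (ms) (≈ 400).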